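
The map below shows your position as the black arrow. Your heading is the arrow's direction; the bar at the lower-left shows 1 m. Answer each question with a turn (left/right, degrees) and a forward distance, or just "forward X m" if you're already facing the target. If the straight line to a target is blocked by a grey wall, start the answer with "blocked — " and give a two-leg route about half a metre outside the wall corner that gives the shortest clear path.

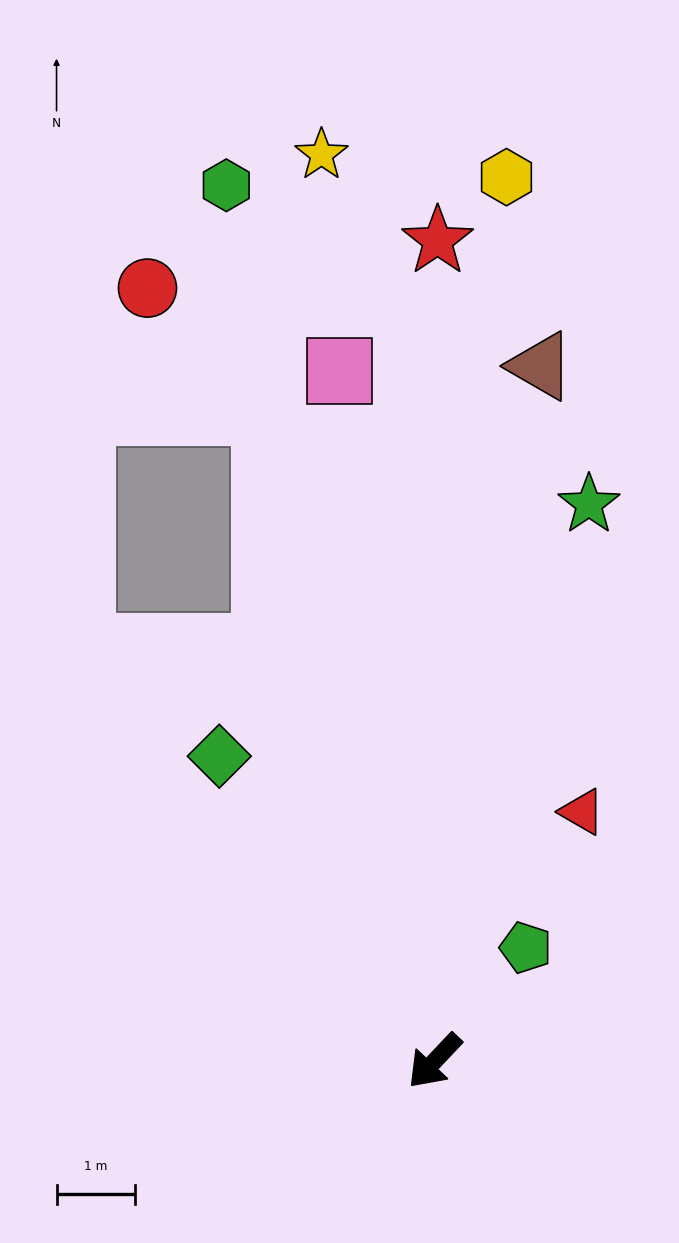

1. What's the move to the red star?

turn right 137°, forward 10.5 m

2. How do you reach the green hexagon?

turn right 123°, forward 11.5 m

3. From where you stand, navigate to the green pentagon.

turn right 175°, forward 1.9 m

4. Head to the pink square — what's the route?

turn right 129°, forward 8.9 m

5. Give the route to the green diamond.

turn right 101°, forward 4.8 m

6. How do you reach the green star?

turn right 152°, forward 7.4 m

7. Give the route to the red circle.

blocked — turn right 122°, forward 8.6 m, then turn left 29°, forward 2.2 m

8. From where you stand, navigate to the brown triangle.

turn right 145°, forward 9.0 m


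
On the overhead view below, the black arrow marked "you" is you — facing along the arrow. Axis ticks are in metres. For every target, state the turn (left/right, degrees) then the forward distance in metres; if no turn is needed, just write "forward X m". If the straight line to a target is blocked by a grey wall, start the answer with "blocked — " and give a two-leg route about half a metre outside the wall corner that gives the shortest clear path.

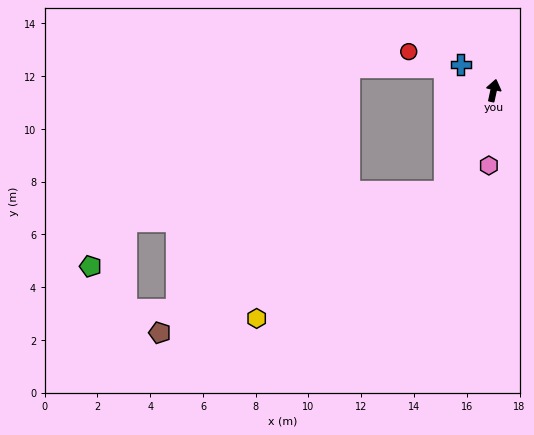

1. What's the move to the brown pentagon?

blocked — turn left 166°, forward 4.3 m, then turn right 37°, forward 12.0 m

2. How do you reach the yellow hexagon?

blocked — turn left 166°, forward 4.3 m, then turn right 30°, forward 8.6 m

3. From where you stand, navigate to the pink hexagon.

turn right 171°, forward 2.8 m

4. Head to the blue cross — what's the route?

turn left 64°, forward 1.6 m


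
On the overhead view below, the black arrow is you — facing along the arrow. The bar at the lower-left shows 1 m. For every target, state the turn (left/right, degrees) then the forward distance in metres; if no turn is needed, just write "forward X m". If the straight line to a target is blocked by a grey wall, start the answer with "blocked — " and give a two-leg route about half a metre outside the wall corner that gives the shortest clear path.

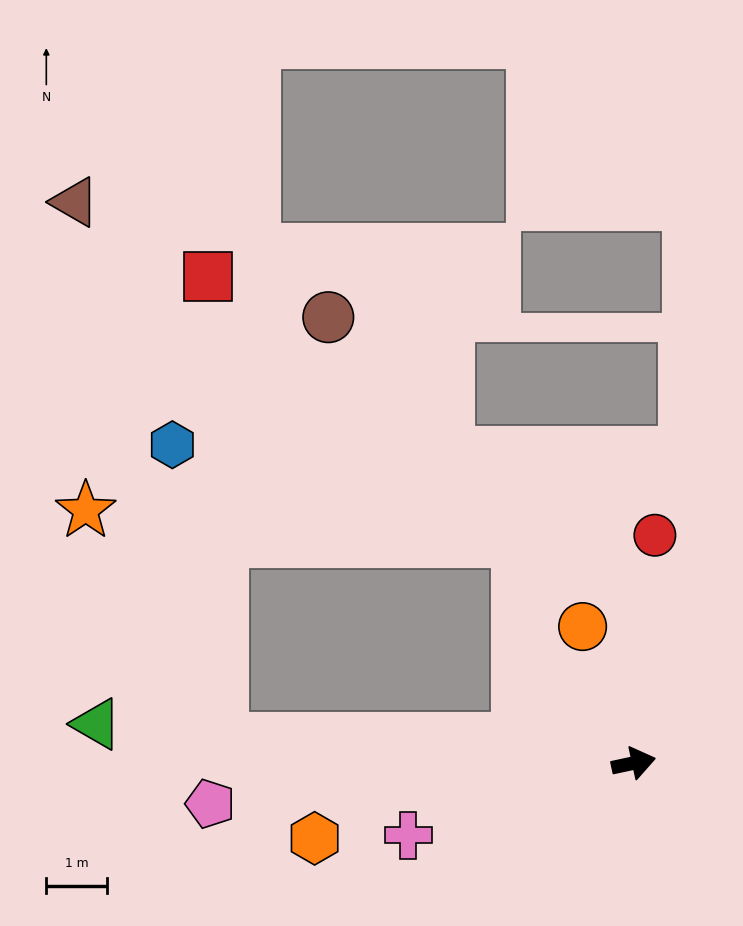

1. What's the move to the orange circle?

turn left 98°, forward 2.4 m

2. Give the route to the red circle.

turn left 72°, forward 3.8 m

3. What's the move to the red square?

blocked — turn left 164°, forward 6.8 m, then turn right 84°, forward 7.6 m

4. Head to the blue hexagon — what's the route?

blocked — turn left 164°, forward 6.8 m, then turn right 77°, forward 4.9 m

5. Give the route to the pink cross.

turn right 174°, forward 3.9 m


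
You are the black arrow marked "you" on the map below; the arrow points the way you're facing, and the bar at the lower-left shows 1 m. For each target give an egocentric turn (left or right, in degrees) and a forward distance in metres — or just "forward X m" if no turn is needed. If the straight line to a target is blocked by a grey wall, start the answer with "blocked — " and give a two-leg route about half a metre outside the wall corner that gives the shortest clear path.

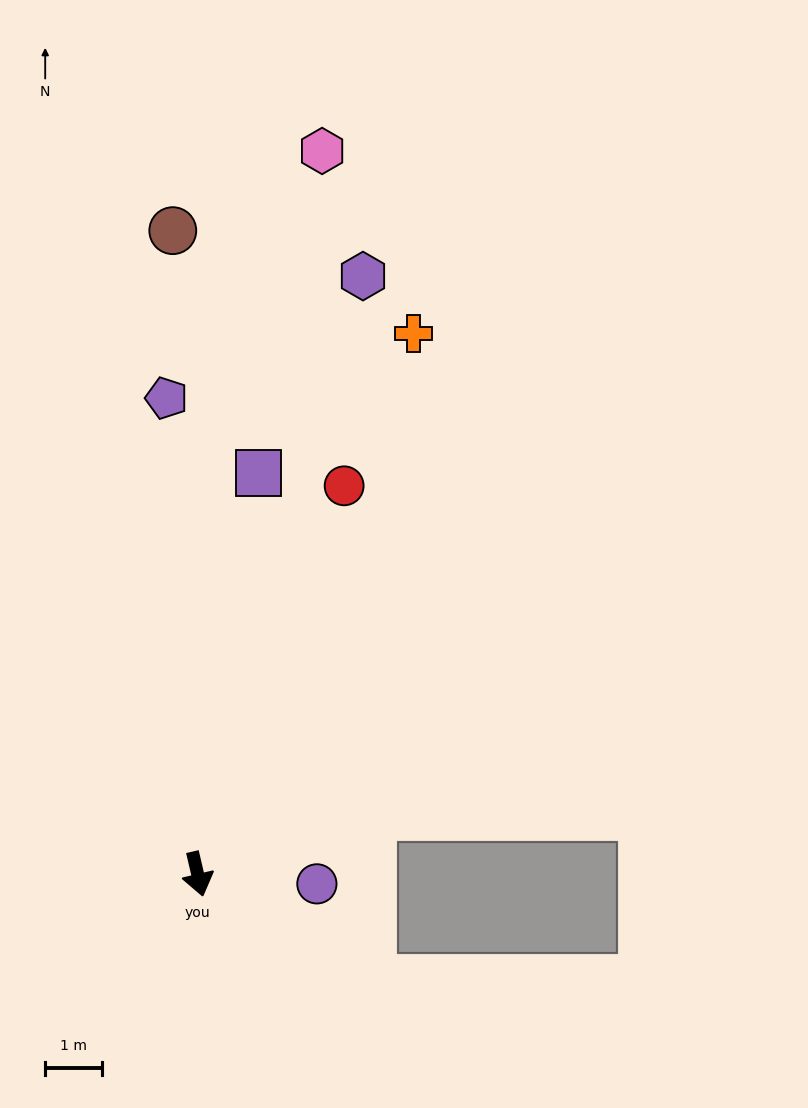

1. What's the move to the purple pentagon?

turn left 171°, forward 8.4 m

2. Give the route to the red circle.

turn left 146°, forward 7.3 m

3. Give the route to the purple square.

turn left 158°, forward 7.1 m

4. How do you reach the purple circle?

turn left 72°, forward 2.1 m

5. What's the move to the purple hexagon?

turn left 151°, forward 10.9 m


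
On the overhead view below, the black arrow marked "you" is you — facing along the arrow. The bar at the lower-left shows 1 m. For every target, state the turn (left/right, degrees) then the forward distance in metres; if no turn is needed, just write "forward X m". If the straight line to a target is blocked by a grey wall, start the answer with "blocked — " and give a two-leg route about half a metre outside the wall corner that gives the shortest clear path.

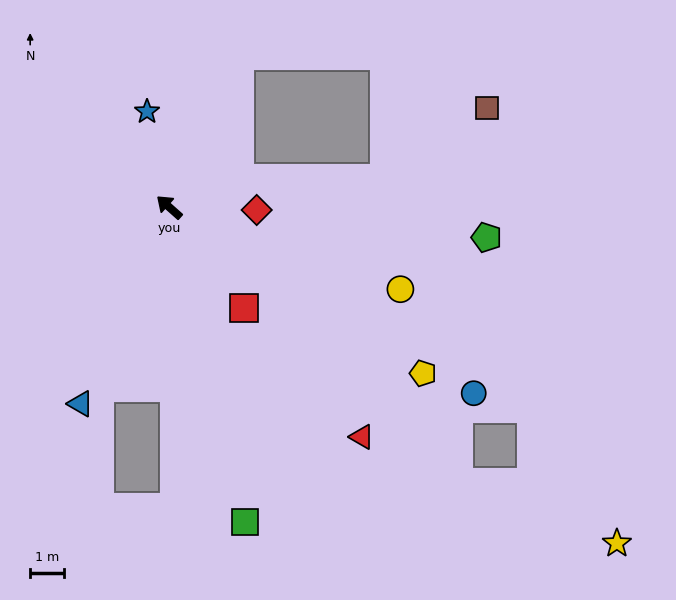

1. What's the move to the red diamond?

turn right 140°, forward 2.6 m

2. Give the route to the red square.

turn left 168°, forward 3.8 m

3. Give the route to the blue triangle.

turn left 107°, forward 6.4 m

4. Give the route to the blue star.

turn right 35°, forward 2.9 m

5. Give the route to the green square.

turn left 145°, forward 9.7 m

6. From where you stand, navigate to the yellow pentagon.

turn right 172°, forward 9.1 m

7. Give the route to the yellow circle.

turn right 158°, forward 7.3 m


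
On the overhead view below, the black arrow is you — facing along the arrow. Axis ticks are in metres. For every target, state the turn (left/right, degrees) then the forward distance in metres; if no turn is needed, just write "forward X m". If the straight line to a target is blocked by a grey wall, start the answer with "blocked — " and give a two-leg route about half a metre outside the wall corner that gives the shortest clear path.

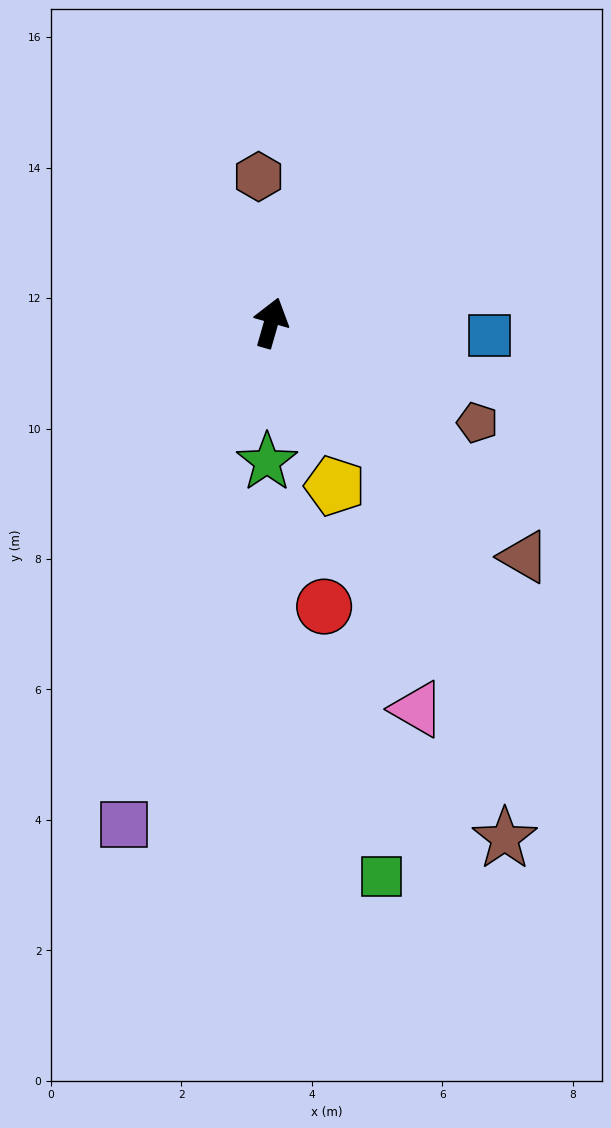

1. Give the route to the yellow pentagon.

turn right 143°, forward 2.7 m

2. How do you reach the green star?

turn right 166°, forward 2.1 m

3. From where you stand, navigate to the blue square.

turn right 77°, forward 3.4 m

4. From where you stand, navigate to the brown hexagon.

turn left 21°, forward 2.3 m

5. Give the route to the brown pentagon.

turn right 100°, forward 3.5 m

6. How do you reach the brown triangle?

turn right 117°, forward 5.3 m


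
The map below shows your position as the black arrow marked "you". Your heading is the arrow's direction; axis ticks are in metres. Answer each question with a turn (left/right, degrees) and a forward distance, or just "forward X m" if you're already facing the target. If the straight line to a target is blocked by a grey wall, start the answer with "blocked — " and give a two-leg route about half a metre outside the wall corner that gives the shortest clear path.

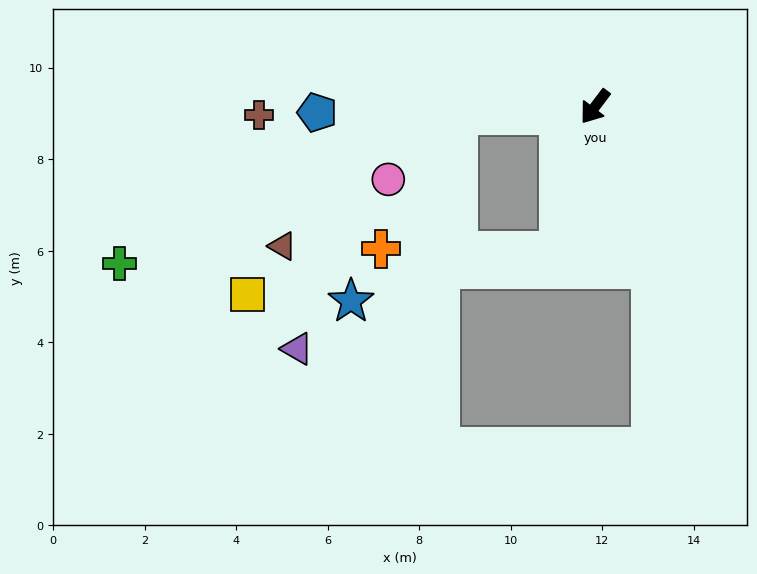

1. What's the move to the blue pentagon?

turn right 52°, forward 6.1 m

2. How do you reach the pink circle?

blocked — turn right 49°, forward 3.0 m, then turn left 38°, forward 2.1 m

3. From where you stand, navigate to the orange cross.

blocked — turn right 49°, forward 3.0 m, then turn left 56°, forward 3.4 m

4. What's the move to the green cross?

blocked — turn right 49°, forward 3.0 m, then turn left 20°, forward 8.1 m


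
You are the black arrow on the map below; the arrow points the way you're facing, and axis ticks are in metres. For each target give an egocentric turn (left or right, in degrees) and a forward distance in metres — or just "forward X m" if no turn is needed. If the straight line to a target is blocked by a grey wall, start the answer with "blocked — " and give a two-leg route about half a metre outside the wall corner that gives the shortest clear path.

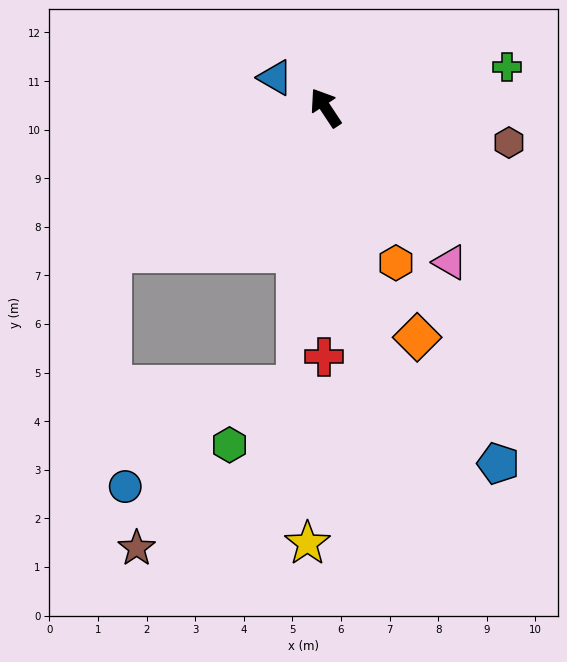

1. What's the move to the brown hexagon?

turn right 134°, forward 3.8 m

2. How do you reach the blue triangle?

turn left 26°, forward 1.2 m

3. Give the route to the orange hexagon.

turn left 171°, forward 3.5 m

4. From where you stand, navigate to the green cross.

turn right 111°, forward 3.8 m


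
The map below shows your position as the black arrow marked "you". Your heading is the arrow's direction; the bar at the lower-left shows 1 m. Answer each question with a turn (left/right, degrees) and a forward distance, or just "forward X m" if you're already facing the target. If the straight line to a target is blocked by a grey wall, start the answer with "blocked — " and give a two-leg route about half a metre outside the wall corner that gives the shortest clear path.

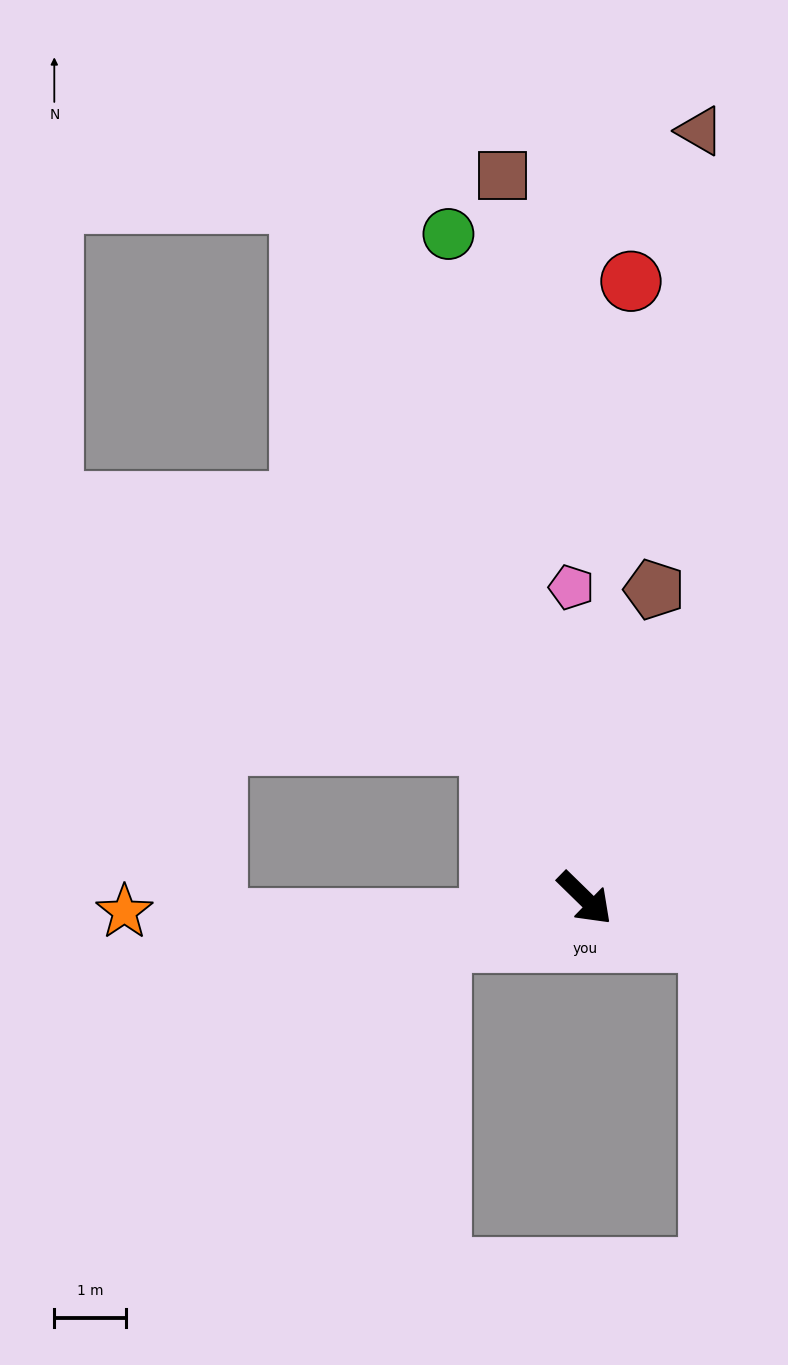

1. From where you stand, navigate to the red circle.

turn left 130°, forward 8.6 m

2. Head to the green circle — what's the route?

turn left 146°, forward 9.4 m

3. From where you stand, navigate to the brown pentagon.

turn left 122°, forward 4.4 m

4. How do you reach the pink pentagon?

turn left 137°, forward 4.3 m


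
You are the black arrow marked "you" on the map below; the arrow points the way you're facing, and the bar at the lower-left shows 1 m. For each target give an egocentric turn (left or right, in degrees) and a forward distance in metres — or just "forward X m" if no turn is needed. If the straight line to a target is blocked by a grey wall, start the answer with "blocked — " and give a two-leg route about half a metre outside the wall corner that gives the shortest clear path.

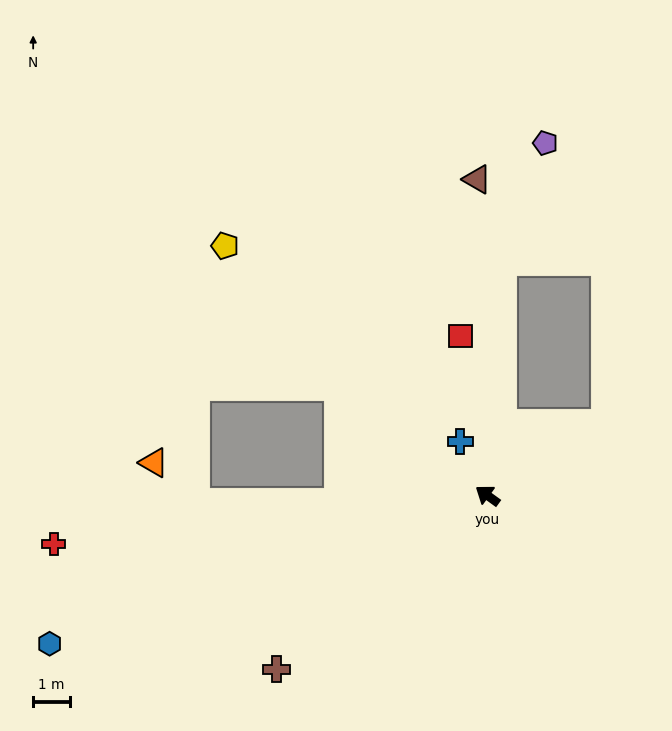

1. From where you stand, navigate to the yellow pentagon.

turn right 8°, forward 9.8 m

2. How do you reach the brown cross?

turn left 75°, forward 7.4 m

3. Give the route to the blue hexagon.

turn left 55°, forward 12.5 m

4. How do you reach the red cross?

turn left 42°, forward 11.8 m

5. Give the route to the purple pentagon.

blocked — turn right 57°, forward 6.3 m, then turn right 18°, forward 3.4 m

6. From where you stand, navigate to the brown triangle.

turn right 52°, forward 8.5 m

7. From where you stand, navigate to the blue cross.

turn right 27°, forward 1.6 m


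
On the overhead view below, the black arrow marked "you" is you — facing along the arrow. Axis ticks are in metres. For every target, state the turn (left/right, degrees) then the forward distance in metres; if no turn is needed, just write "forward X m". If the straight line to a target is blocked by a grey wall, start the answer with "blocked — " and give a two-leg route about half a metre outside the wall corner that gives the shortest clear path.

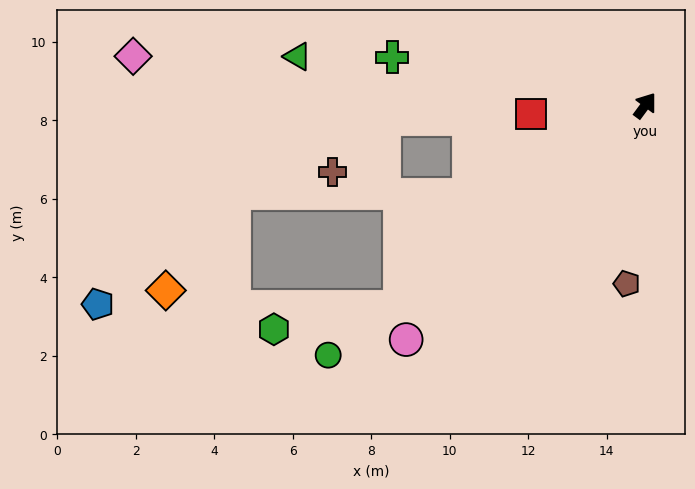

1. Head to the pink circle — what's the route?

turn left 171°, forward 8.5 m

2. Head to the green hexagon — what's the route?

blocked — turn left 166°, forward 8.1 m, then turn right 29°, forward 3.3 m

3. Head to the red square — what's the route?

turn left 131°, forward 2.9 m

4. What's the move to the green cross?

turn left 116°, forward 6.6 m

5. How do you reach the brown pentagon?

turn right 149°, forward 4.6 m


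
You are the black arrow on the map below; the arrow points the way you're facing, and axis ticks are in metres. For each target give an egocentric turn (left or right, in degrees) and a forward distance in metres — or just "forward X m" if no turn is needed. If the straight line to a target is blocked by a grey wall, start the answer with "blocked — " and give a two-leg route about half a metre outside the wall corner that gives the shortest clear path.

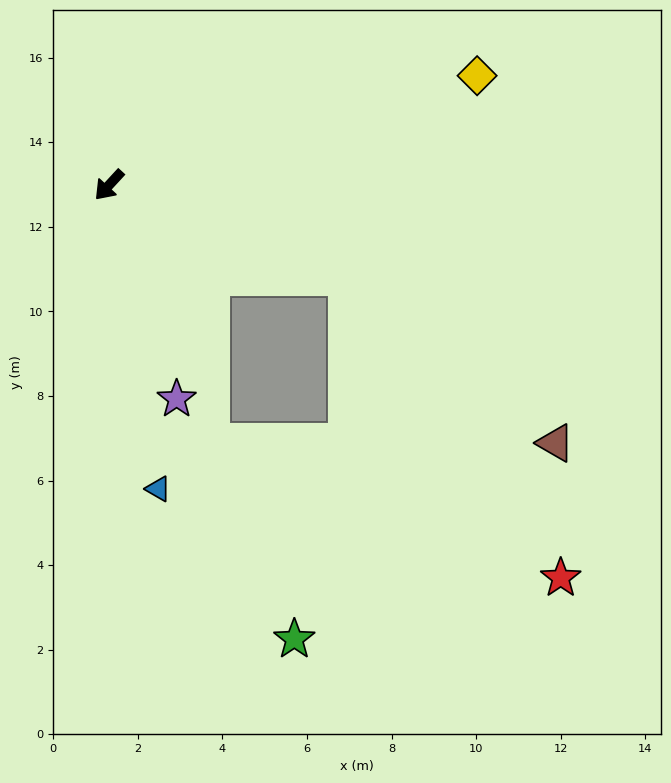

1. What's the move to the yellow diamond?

turn left 149°, forward 9.1 m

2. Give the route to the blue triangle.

turn left 52°, forward 7.3 m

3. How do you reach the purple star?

turn left 60°, forward 5.3 m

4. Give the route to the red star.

blocked — turn left 111°, forward 6.0 m, then turn right 33°, forward 8.7 m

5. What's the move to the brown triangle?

blocked — turn left 111°, forward 6.0 m, then turn right 17°, forward 6.3 m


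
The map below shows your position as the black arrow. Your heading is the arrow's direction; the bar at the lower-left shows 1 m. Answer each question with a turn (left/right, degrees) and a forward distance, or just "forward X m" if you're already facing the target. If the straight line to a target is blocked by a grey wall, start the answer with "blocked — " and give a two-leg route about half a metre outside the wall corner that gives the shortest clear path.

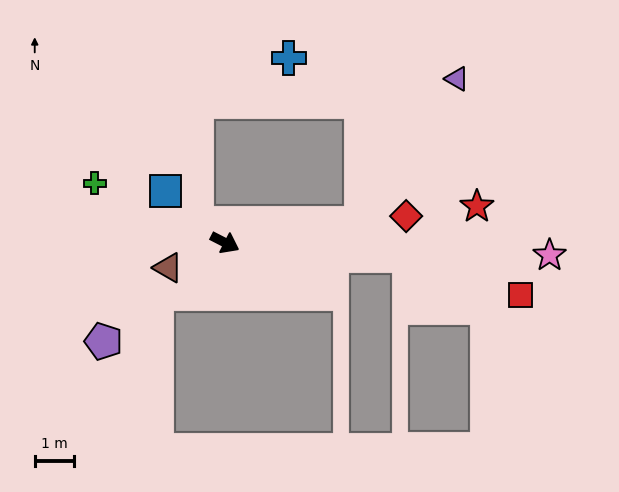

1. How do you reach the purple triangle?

blocked — turn left 35°, forward 3.5 m, then turn left 48°, forward 4.4 m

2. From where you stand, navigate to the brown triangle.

turn right 129°, forward 1.6 m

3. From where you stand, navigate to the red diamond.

turn left 35°, forward 4.6 m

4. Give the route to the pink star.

turn left 25°, forward 8.2 m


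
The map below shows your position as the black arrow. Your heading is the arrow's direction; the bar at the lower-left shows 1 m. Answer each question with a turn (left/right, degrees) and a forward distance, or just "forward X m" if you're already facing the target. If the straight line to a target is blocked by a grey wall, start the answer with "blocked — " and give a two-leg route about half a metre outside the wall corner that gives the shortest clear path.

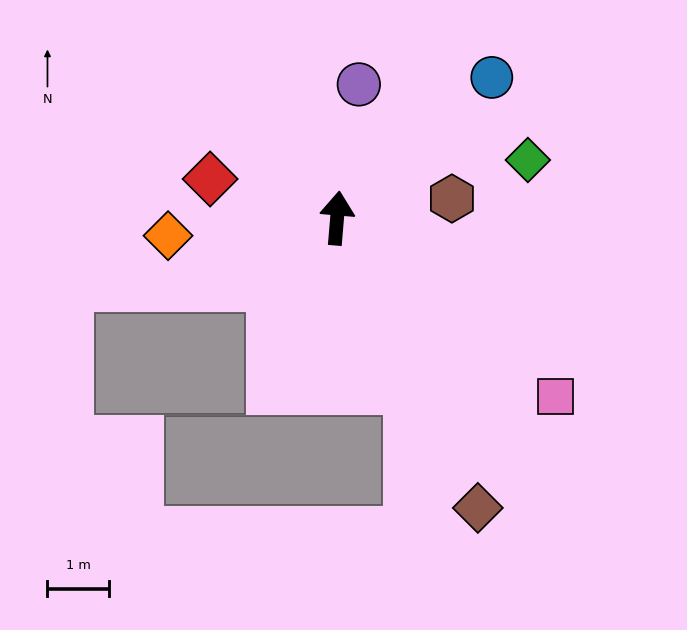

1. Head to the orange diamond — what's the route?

turn left 101°, forward 2.7 m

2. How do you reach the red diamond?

turn left 78°, forward 2.1 m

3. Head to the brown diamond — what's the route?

turn right 149°, forward 5.2 m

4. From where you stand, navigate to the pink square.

turn right 125°, forward 4.5 m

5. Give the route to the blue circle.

turn right 43°, forward 3.4 m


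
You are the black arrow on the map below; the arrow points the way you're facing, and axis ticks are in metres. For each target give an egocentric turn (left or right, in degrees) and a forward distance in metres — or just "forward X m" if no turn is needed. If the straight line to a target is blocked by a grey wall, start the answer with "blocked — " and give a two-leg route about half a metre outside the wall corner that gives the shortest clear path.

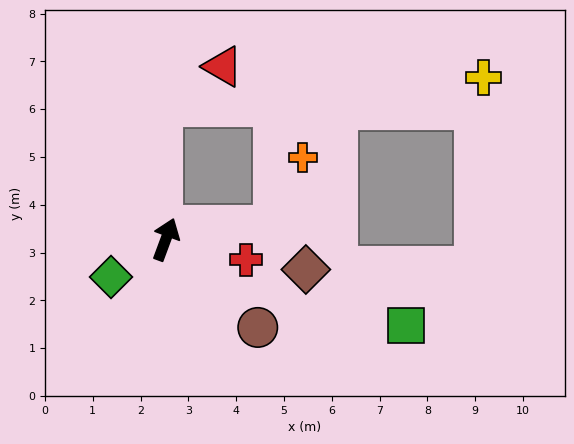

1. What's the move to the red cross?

turn right 84°, forward 1.7 m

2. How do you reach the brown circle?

turn right 113°, forward 2.7 m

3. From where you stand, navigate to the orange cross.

blocked — turn right 62°, forward 2.3 m, then turn left 59°, forward 1.5 m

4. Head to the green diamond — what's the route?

turn left 145°, forward 1.4 m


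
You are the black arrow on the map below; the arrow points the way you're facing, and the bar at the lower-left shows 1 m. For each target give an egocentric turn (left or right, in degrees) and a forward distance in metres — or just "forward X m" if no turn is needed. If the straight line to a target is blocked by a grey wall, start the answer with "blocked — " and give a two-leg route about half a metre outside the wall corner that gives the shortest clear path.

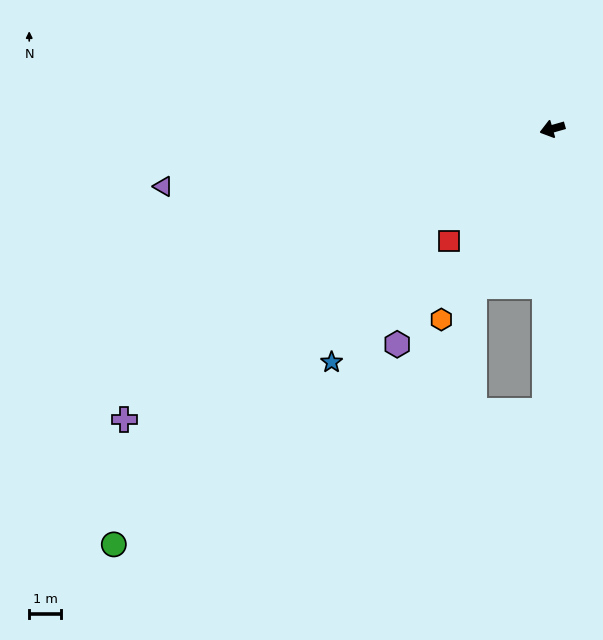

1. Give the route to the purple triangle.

turn right 7°, forward 12.5 m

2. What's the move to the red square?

turn left 32°, forward 4.8 m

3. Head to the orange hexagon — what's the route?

turn left 44°, forward 7.0 m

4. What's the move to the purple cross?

turn left 18°, forward 16.4 m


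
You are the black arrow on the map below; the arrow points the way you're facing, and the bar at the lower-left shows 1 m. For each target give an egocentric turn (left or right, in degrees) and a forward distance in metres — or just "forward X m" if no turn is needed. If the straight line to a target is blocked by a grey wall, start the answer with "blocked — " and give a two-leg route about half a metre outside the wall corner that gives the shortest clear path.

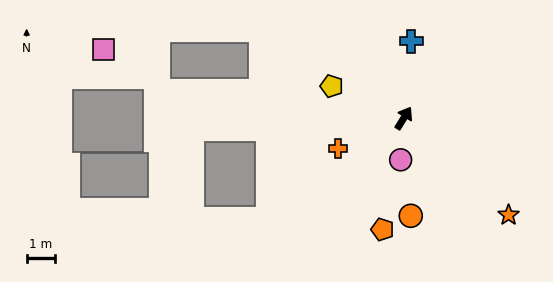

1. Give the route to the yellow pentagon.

turn left 98°, forward 2.8 m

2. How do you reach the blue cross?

turn left 26°, forward 2.7 m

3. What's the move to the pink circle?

turn right 153°, forward 1.5 m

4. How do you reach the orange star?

turn right 101°, forward 5.0 m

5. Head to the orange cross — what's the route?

turn left 147°, forward 2.6 m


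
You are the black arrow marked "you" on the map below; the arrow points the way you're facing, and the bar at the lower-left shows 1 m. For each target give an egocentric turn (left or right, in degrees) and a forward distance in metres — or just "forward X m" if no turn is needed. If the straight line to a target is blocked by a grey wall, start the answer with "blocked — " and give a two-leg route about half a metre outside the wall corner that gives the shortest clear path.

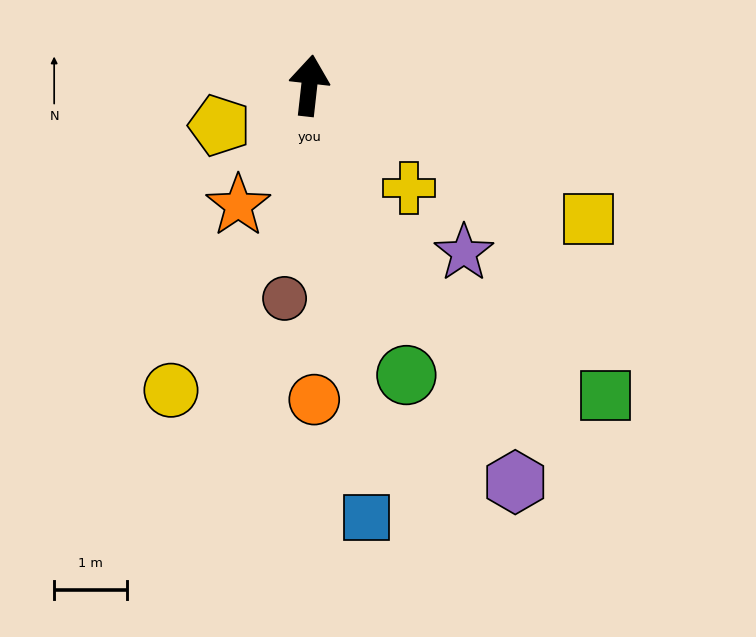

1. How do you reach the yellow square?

turn right 109°, forward 4.2 m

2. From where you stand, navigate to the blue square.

turn right 166°, forward 6.0 m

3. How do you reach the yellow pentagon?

turn left 120°, forward 1.3 m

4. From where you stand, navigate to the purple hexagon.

turn right 146°, forward 6.1 m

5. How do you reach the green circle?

turn right 155°, forward 4.2 m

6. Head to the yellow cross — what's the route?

turn right 129°, forward 2.0 m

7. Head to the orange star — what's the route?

turn left 156°, forward 1.9 m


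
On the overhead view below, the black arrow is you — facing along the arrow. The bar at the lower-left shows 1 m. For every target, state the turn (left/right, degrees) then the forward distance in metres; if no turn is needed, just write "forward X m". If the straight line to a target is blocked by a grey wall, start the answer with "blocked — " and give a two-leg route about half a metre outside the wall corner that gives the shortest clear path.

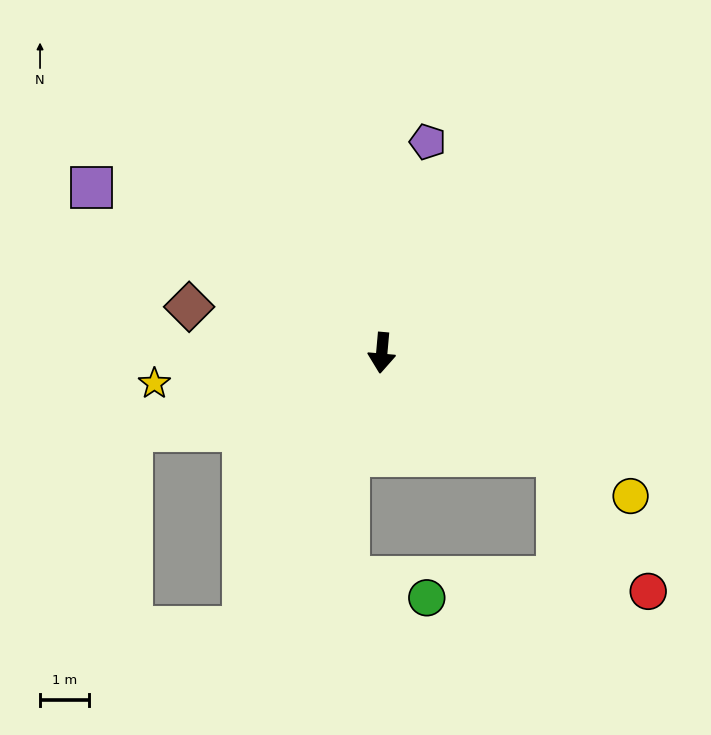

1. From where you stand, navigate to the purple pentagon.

turn left 173°, forward 4.4 m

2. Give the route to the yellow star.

turn right 77°, forward 4.6 m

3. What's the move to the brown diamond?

turn right 98°, forward 4.0 m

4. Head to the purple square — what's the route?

turn right 115°, forward 6.8 m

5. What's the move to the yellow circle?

turn left 65°, forward 5.8 m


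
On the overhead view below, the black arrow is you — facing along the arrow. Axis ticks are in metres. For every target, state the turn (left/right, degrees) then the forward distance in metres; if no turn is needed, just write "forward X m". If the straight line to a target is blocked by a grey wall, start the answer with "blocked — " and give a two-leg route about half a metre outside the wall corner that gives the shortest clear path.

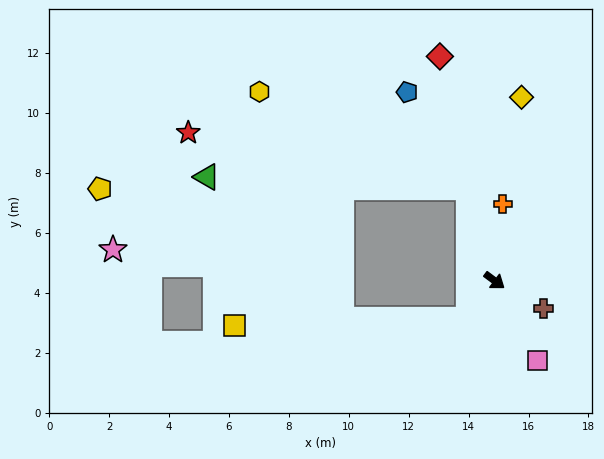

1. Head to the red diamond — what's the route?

turn left 140°, forward 7.7 m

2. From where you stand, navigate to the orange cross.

turn left 121°, forward 2.6 m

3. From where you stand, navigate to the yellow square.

blocked — turn right 87°, forward 1.5 m, then turn right 55°, forward 7.8 m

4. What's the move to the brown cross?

turn left 7°, forward 1.9 m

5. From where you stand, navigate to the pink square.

turn right 25°, forward 3.0 m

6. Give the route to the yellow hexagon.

blocked — turn left 142°, forward 3.2 m, then turn left 50°, forward 7.7 m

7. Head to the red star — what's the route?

blocked — turn left 142°, forward 3.2 m, then turn left 64°, forward 9.5 m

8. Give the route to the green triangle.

blocked — turn left 142°, forward 3.2 m, then turn left 72°, forward 8.8 m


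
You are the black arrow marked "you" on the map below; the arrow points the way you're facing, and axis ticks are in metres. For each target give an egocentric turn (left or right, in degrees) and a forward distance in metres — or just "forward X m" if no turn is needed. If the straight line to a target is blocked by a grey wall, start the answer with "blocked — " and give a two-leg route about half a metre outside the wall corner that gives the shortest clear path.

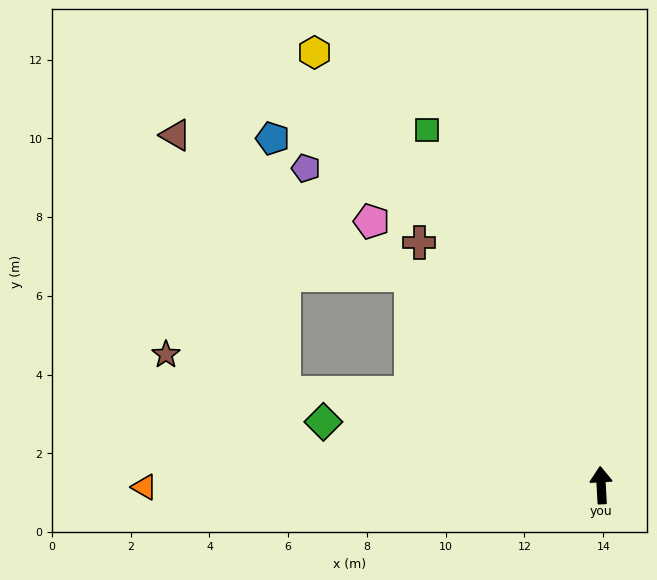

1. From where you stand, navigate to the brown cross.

turn left 34°, forward 7.7 m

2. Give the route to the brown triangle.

blocked — turn left 39°, forward 7.2 m, then turn left 17°, forward 7.0 m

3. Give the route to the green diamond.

turn left 74°, forward 7.2 m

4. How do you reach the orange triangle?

turn left 87°, forward 11.6 m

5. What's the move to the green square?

turn left 23°, forward 10.0 m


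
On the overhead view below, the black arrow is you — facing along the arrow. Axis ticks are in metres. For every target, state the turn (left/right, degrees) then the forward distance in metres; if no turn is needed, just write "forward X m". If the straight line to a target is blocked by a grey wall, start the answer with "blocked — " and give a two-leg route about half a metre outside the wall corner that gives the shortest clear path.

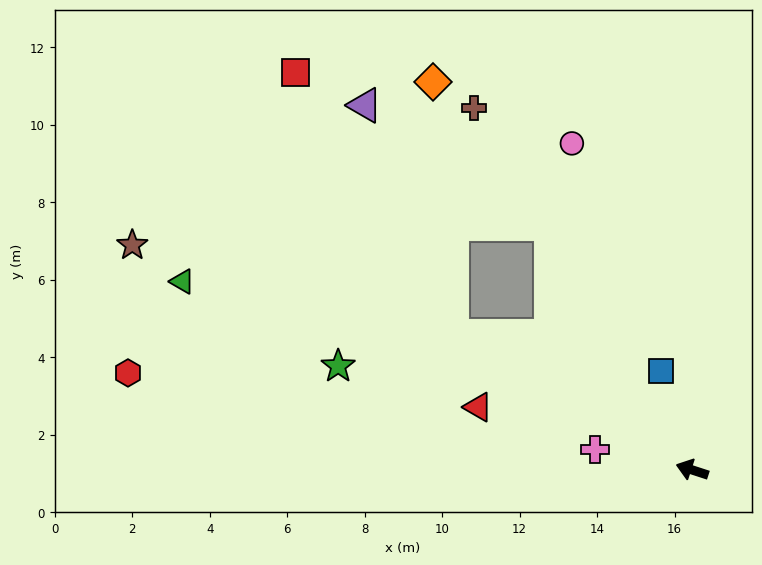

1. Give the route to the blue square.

turn right 54°, forward 2.7 m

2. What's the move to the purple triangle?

blocked — turn right 11°, forward 7.1 m, then turn right 40°, forward 6.3 m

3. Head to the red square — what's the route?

blocked — turn right 11°, forward 7.1 m, then turn right 30°, forward 7.9 m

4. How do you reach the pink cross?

turn left 6°, forward 2.6 m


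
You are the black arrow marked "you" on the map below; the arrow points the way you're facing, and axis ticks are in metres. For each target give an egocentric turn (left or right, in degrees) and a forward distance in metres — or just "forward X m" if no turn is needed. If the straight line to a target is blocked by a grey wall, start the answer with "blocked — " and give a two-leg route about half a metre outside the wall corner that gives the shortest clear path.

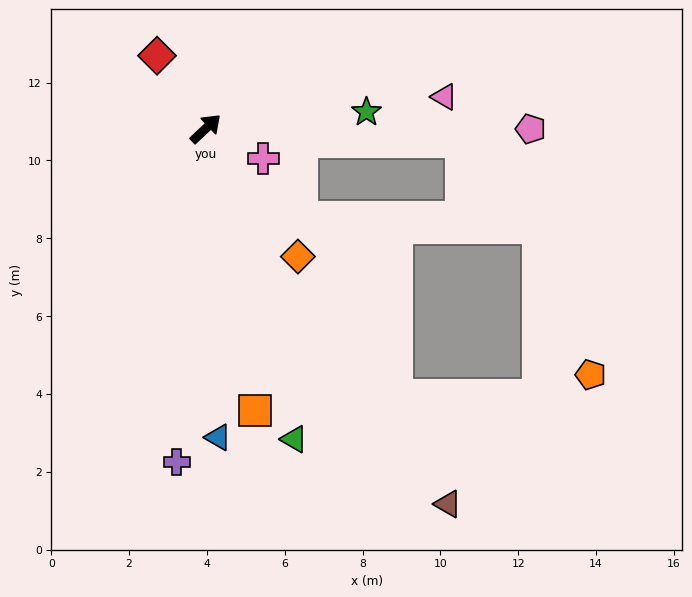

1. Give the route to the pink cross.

turn right 71°, forward 1.7 m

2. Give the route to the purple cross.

turn right 138°, forward 8.6 m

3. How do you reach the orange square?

turn right 123°, forward 7.4 m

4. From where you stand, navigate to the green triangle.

turn right 117°, forward 8.3 m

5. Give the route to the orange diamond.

turn right 97°, forward 4.1 m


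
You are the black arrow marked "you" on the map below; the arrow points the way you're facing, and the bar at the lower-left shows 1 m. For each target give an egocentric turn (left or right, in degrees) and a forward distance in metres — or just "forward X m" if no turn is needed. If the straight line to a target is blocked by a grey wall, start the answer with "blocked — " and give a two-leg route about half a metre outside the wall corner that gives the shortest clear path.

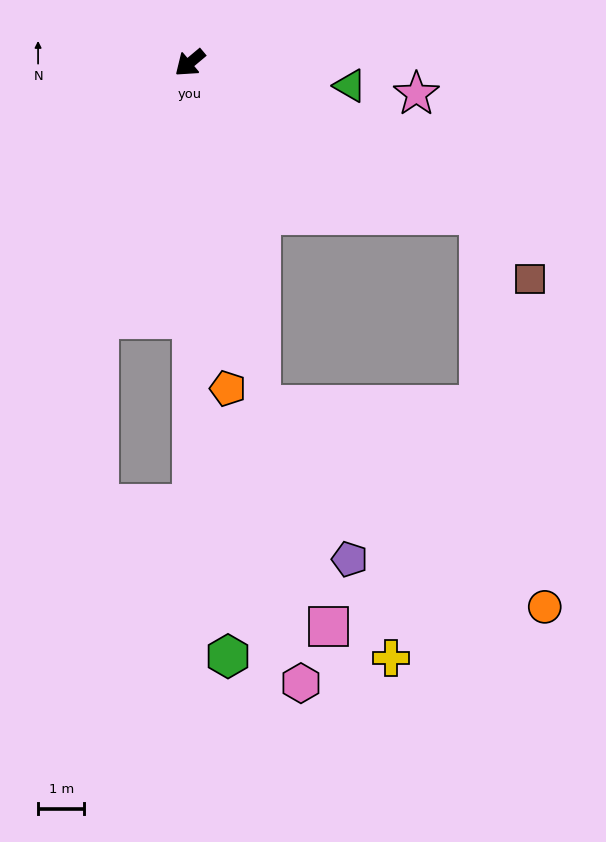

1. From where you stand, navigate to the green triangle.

turn left 132°, forward 3.5 m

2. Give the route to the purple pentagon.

blocked — turn left 62°, forward 7.6 m, then turn left 18°, forward 3.9 m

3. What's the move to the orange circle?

blocked — turn left 62°, forward 7.6 m, then turn left 43°, forward 7.6 m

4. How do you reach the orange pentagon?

turn left 57°, forward 7.1 m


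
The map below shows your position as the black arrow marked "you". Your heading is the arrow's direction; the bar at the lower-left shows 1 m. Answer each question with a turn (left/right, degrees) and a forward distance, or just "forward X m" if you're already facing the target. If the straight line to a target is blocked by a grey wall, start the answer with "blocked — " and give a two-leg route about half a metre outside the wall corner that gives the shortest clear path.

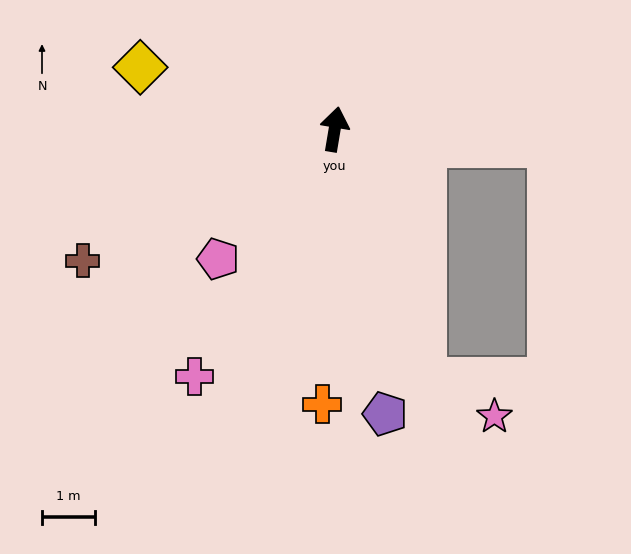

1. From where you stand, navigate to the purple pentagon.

turn right 160°, forward 5.5 m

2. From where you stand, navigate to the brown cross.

turn left 127°, forward 5.4 m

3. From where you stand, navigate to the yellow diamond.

turn left 82°, forward 3.8 m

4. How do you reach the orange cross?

turn right 173°, forward 5.2 m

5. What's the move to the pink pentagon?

turn left 148°, forward 3.3 m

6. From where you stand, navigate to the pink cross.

turn left 160°, forward 5.4 m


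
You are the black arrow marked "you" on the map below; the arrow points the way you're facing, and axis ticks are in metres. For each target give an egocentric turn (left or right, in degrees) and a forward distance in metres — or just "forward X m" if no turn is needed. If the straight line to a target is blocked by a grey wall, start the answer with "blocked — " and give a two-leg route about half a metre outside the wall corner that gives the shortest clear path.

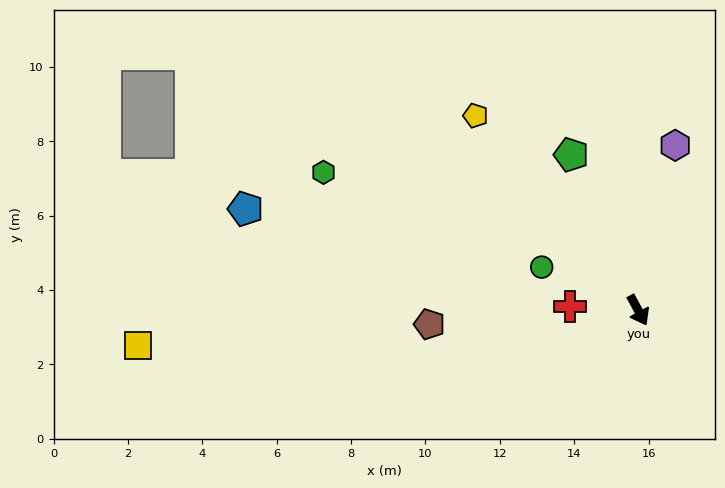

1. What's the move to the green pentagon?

turn left 175°, forward 4.6 m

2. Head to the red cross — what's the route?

turn right 121°, forward 1.8 m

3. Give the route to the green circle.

turn right 143°, forward 2.8 m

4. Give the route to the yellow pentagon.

turn right 169°, forward 6.8 m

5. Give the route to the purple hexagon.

turn left 139°, forward 4.5 m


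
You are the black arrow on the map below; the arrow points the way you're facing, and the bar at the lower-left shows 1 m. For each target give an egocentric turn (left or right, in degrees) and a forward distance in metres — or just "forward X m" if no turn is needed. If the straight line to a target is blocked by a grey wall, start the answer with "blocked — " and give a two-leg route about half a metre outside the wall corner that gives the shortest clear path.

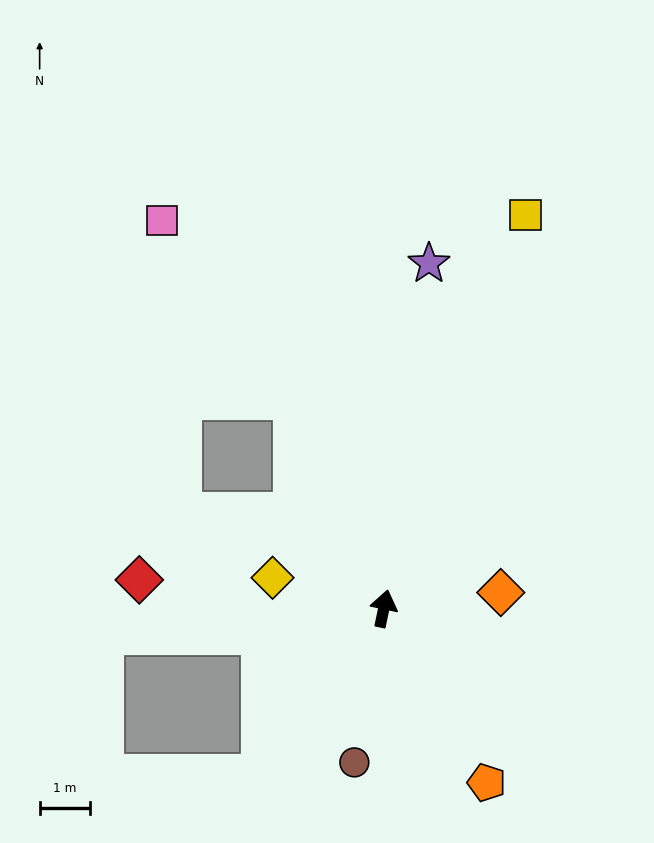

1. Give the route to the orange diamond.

turn right 70°, forward 2.4 m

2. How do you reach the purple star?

turn left 4°, forward 7.0 m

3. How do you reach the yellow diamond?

turn left 86°, forward 2.3 m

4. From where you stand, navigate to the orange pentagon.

turn right 138°, forward 4.0 m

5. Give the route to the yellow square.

turn right 8°, forward 8.4 m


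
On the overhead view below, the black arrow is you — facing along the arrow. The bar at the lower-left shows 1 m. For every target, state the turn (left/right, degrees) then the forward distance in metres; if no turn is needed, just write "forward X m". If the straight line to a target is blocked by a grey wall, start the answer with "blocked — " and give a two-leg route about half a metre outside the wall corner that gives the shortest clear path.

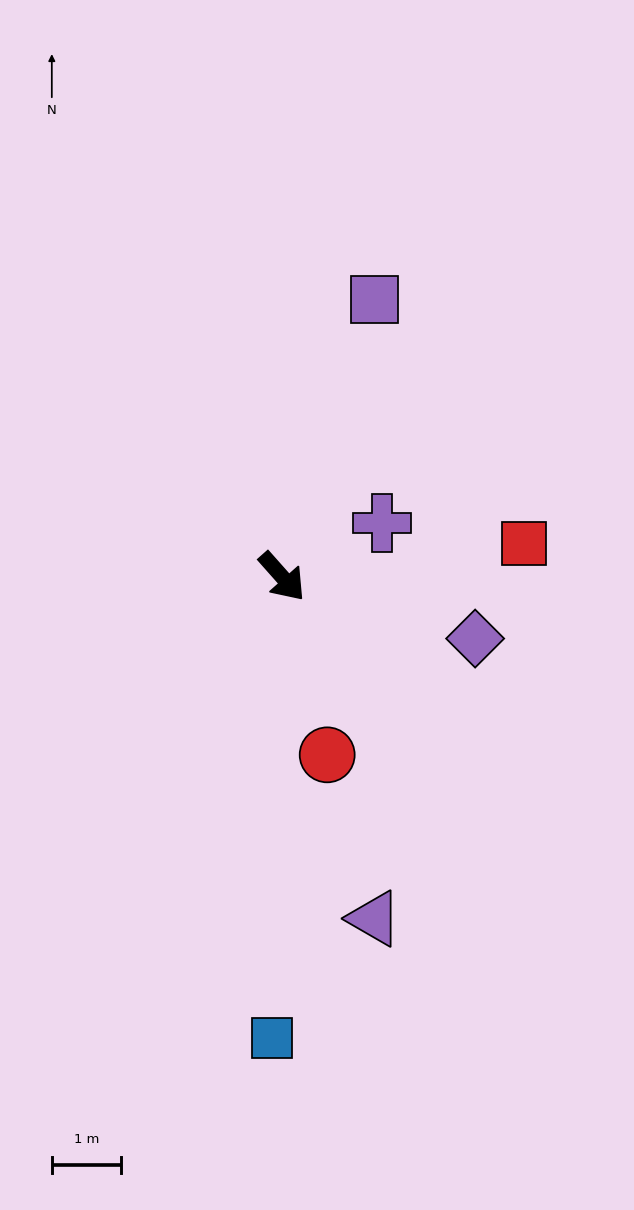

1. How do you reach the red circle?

turn right 27°, forward 2.7 m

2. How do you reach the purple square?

turn left 120°, forward 4.2 m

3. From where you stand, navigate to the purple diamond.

turn left 31°, forward 2.9 m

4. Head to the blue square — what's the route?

turn right 43°, forward 6.7 m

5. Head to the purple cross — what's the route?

turn left 77°, forward 1.6 m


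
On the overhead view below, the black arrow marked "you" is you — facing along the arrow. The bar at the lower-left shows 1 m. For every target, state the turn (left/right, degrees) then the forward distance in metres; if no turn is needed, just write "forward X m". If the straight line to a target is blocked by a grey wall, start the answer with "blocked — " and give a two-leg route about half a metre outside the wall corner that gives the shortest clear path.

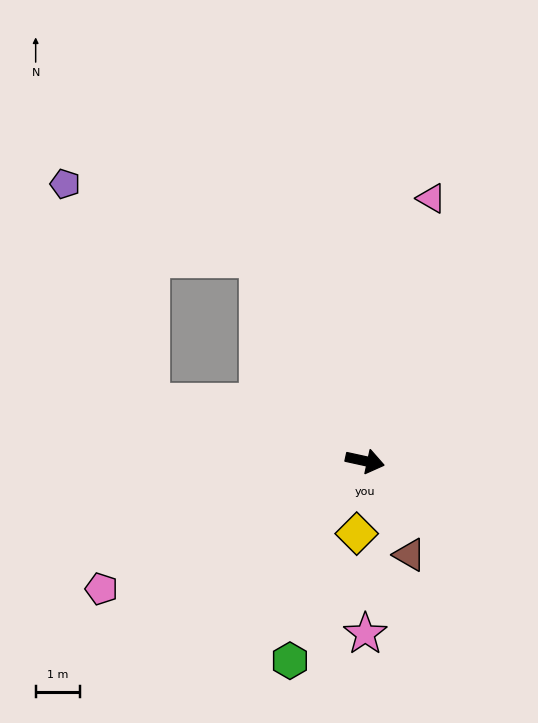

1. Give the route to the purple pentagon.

blocked — turn left 130°, forward 5.1 m, then turn left 41°, forward 4.6 m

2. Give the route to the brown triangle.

turn right 52°, forward 2.3 m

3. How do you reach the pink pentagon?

turn right 142°, forward 6.6 m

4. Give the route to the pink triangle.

turn left 88°, forward 6.1 m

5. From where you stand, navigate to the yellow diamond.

turn right 84°, forward 1.6 m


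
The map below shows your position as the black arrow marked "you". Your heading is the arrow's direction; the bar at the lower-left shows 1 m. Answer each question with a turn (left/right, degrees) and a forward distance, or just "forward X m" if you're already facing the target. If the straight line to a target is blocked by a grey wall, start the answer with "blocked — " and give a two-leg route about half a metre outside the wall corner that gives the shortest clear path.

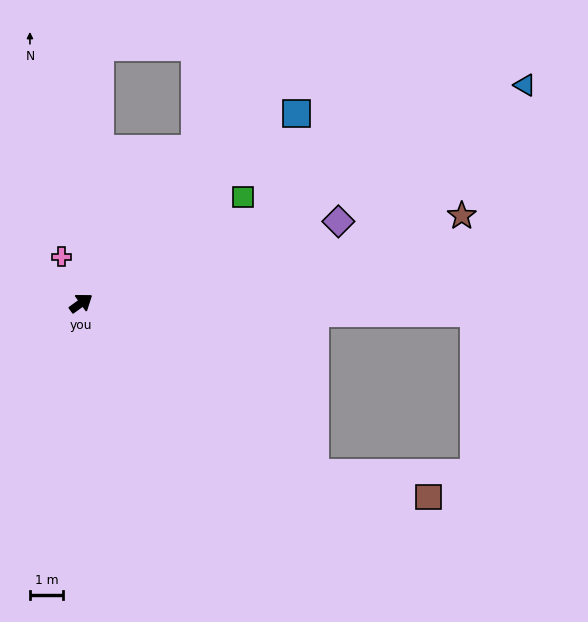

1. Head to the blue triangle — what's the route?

turn right 10°, forward 14.7 m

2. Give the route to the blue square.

turn left 6°, forward 8.6 m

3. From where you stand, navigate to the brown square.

blocked — turn right 72°, forward 8.6 m, then turn left 24°, forward 3.5 m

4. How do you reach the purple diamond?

turn right 18°, forward 8.1 m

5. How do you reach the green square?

turn right 3°, forward 5.8 m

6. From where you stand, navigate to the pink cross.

turn left 77°, forward 1.5 m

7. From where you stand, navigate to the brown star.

turn right 23°, forward 11.6 m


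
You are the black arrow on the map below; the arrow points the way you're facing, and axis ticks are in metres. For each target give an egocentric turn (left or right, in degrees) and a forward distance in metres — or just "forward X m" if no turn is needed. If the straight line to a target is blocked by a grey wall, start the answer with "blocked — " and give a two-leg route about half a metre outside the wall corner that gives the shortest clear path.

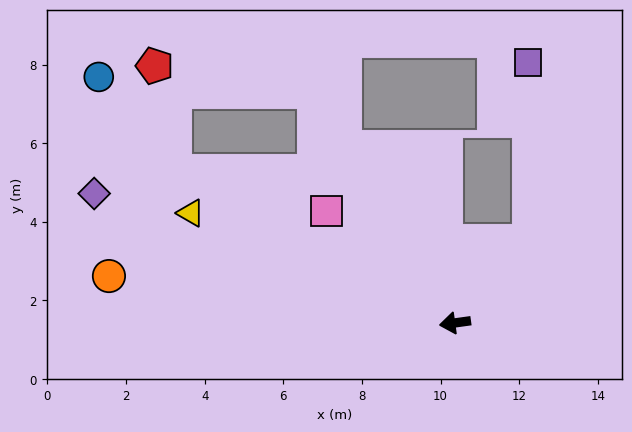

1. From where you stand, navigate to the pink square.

turn right 49°, forward 4.3 m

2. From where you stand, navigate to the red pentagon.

blocked — turn right 36°, forward 8.1 m, then turn right 50°, forward 2.7 m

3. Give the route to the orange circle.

turn right 16°, forward 8.9 m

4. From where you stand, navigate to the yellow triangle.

turn right 30°, forward 7.3 m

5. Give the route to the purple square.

blocked — turn right 140°, forward 2.8 m, then turn left 42°, forward 4.5 m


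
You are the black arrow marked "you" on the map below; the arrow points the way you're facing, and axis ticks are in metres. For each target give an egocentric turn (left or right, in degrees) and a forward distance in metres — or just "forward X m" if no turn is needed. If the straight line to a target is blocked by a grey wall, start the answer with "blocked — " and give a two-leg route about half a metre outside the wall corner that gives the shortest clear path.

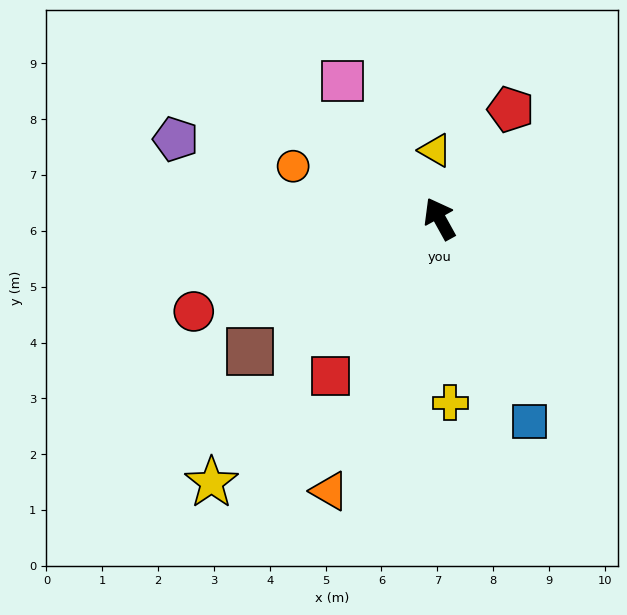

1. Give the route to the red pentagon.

turn right 62°, forward 2.3 m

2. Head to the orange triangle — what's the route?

turn left 129°, forward 5.3 m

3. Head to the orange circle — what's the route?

turn left 41°, forward 2.8 m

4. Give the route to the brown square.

turn left 96°, forward 4.1 m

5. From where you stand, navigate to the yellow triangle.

turn right 25°, forward 1.2 m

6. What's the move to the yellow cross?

turn left 154°, forward 3.3 m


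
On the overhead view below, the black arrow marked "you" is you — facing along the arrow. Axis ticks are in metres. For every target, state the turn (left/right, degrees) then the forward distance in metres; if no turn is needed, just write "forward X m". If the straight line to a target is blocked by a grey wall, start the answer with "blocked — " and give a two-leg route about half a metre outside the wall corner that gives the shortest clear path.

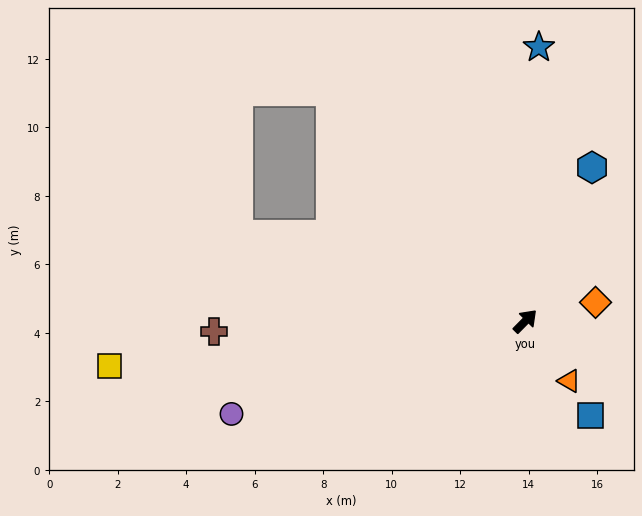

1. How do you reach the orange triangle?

turn right 99°, forward 2.2 m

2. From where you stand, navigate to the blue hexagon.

turn left 21°, forward 4.9 m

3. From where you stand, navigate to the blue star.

turn left 42°, forward 8.0 m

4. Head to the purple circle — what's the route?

turn left 152°, forward 9.0 m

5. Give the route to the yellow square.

turn left 141°, forward 12.2 m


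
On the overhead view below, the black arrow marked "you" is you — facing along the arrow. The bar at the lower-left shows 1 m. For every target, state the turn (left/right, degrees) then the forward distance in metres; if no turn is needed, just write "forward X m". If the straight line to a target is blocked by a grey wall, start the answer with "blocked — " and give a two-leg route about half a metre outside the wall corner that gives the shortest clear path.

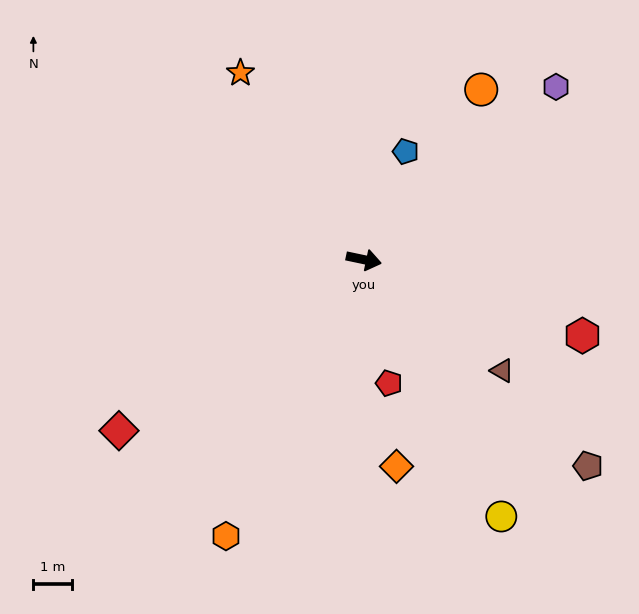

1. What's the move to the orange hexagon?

turn right 105°, forward 8.1 m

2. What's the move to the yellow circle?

turn right 50°, forward 7.6 m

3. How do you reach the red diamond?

turn right 133°, forward 7.8 m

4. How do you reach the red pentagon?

turn right 67°, forward 3.3 m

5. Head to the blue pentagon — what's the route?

turn left 81°, forward 3.0 m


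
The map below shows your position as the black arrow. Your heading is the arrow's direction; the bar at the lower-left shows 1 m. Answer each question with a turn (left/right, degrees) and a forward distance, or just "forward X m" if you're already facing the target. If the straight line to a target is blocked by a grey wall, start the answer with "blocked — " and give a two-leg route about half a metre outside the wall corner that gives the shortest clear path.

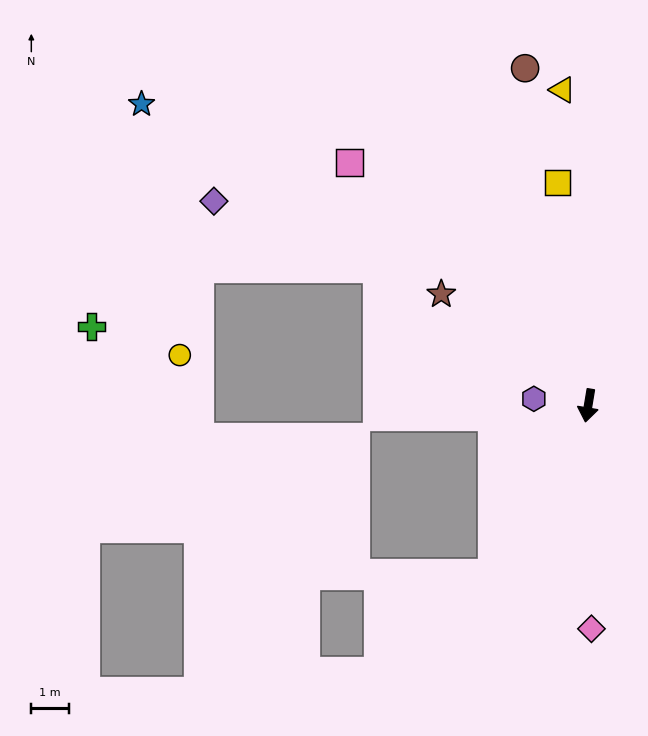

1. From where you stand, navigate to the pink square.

turn right 126°, forward 9.1 m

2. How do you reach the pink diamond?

turn left 10°, forward 6.0 m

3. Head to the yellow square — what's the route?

turn right 163°, forward 6.1 m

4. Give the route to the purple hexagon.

turn right 88°, forward 1.5 m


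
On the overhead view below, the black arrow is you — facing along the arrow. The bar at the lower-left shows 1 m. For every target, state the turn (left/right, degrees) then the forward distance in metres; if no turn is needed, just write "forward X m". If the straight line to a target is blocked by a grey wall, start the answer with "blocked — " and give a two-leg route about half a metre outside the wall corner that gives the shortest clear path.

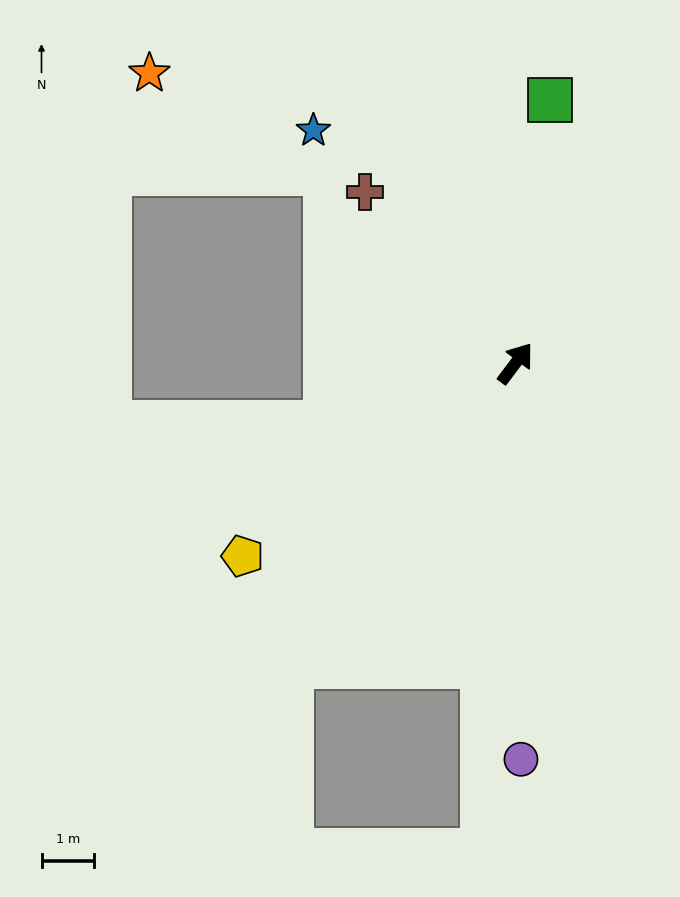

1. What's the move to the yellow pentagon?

turn left 162°, forward 6.4 m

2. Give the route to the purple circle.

turn right 142°, forward 7.6 m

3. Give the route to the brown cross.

turn left 78°, forward 4.4 m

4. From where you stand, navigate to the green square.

turn left 30°, forward 5.1 m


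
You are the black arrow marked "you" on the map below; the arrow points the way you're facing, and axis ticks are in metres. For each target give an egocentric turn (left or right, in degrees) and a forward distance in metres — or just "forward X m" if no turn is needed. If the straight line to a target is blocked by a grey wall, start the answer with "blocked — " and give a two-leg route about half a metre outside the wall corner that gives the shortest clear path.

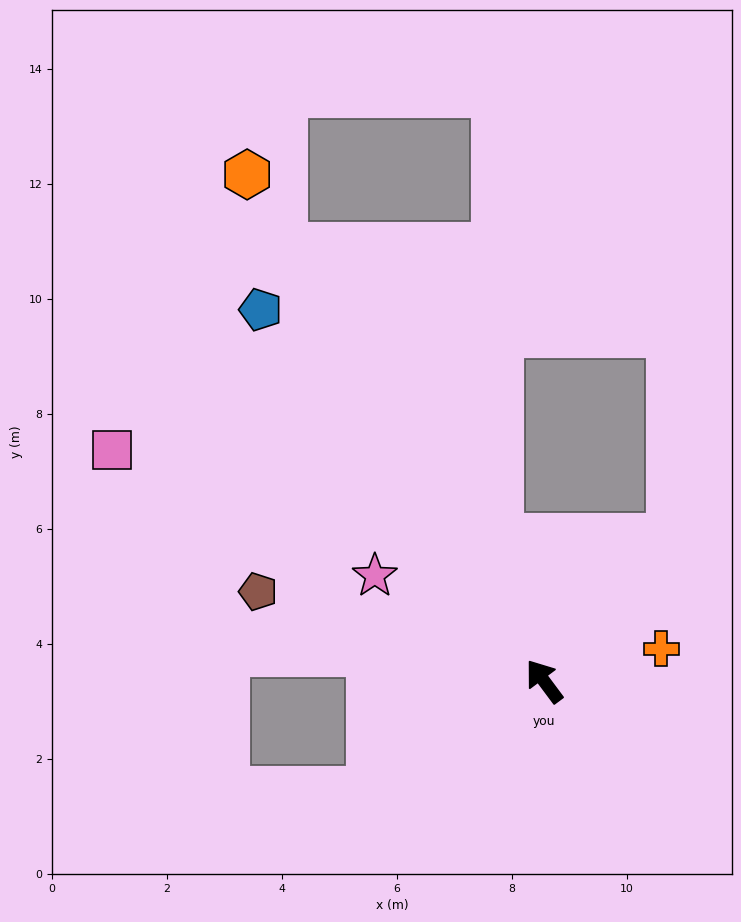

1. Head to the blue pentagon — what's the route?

forward 8.1 m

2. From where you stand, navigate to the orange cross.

turn right 111°, forward 2.1 m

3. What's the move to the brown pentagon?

turn left 36°, forward 5.2 m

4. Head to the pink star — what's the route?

turn left 21°, forward 3.5 m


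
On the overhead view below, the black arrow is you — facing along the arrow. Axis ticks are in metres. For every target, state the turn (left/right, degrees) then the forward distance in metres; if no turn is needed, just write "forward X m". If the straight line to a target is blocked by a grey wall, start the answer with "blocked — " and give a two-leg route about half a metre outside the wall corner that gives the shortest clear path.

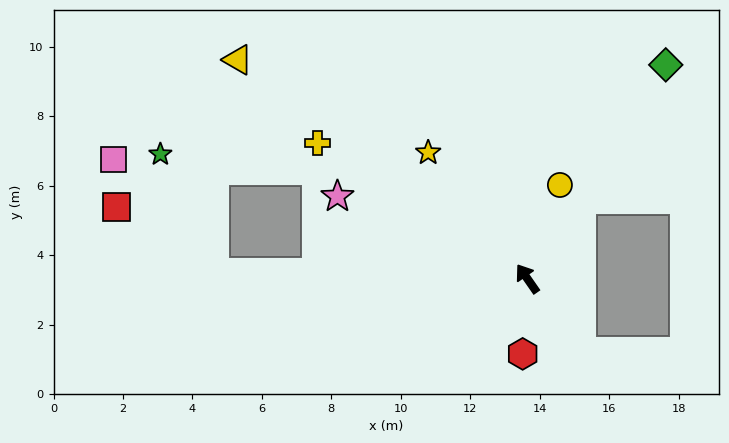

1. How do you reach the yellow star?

turn left 3°, forward 4.6 m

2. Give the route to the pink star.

turn left 32°, forward 6.0 m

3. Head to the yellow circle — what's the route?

turn right 54°, forward 2.9 m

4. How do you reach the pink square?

blocked — turn left 54°, forward 9.0 m, then turn right 47°, forward 4.3 m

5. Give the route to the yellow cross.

turn left 22°, forward 7.2 m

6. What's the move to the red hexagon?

turn left 142°, forward 2.2 m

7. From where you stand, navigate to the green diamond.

turn right 68°, forward 7.3 m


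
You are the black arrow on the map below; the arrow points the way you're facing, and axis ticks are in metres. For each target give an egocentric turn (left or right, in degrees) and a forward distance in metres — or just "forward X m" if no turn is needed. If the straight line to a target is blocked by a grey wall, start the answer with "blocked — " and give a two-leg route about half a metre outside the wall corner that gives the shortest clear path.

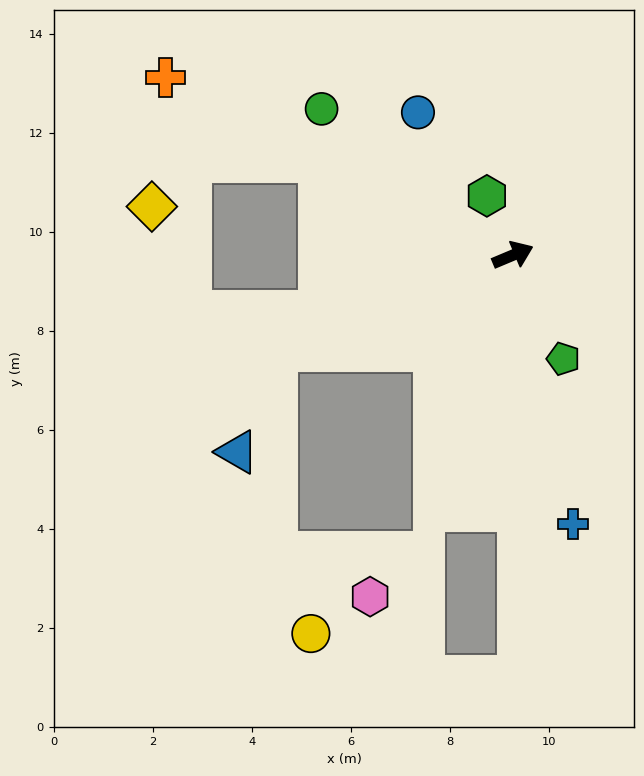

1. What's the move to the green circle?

turn left 120°, forward 4.9 m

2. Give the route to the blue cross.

turn right 100°, forward 5.6 m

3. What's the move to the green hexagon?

turn left 91°, forward 1.3 m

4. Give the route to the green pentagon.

turn right 87°, forward 2.3 m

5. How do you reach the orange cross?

turn left 130°, forward 7.9 m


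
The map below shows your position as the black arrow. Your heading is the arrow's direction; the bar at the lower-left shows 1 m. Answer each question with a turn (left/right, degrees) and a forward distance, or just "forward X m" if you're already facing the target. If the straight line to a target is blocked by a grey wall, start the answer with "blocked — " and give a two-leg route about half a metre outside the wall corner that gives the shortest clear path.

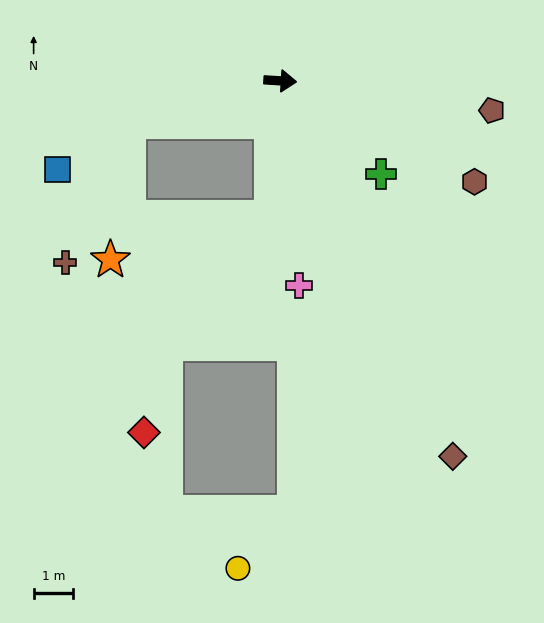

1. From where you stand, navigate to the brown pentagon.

turn right 4°, forward 5.4 m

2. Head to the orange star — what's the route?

blocked — turn right 161°, forward 3.9 m, then turn left 67°, forward 3.5 m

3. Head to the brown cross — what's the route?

blocked — turn right 161°, forward 3.9 m, then turn left 50°, forward 3.9 m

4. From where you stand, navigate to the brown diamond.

turn right 62°, forward 10.4 m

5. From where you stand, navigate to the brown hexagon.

turn right 24°, forward 5.5 m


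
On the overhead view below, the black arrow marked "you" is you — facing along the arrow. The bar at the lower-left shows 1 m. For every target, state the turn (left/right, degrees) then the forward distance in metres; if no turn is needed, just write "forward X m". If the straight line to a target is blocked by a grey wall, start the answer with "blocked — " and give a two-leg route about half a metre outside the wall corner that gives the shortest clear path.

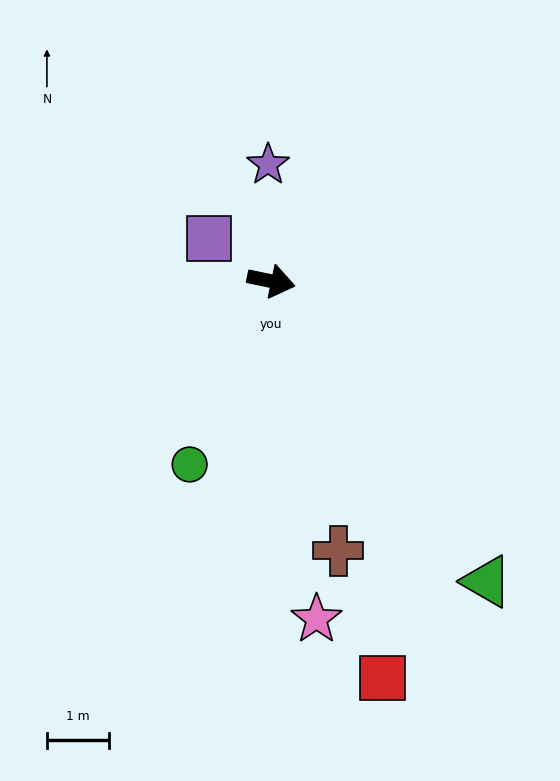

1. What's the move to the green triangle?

turn right 43°, forward 6.0 m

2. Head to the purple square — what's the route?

turn left 157°, forward 1.2 m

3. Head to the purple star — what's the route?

turn left 103°, forward 1.9 m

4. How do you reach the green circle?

turn right 102°, forward 3.2 m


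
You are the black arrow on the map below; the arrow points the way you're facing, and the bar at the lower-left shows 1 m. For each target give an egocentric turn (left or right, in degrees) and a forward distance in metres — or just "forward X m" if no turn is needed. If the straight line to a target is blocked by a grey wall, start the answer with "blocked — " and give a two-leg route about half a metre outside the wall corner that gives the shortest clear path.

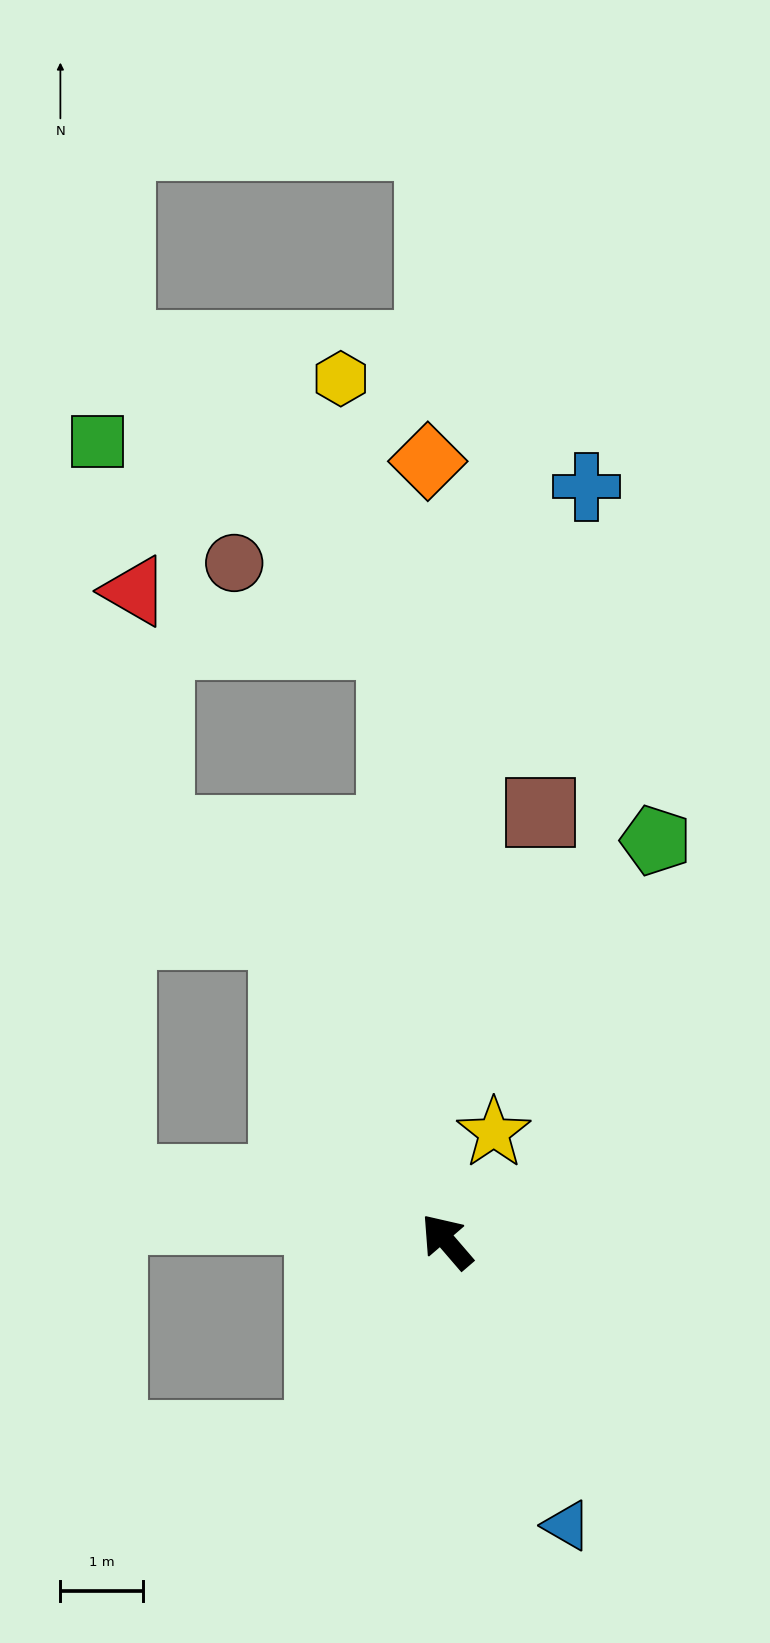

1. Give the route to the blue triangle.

turn left 162°, forward 3.7 m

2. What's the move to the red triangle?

blocked — turn right 36°, forward 7.2 m, then turn left 74°, forward 3.2 m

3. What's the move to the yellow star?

turn right 64°, forward 1.4 m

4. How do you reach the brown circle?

blocked — turn right 36°, forward 7.2 m, then turn left 58°, forward 2.1 m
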